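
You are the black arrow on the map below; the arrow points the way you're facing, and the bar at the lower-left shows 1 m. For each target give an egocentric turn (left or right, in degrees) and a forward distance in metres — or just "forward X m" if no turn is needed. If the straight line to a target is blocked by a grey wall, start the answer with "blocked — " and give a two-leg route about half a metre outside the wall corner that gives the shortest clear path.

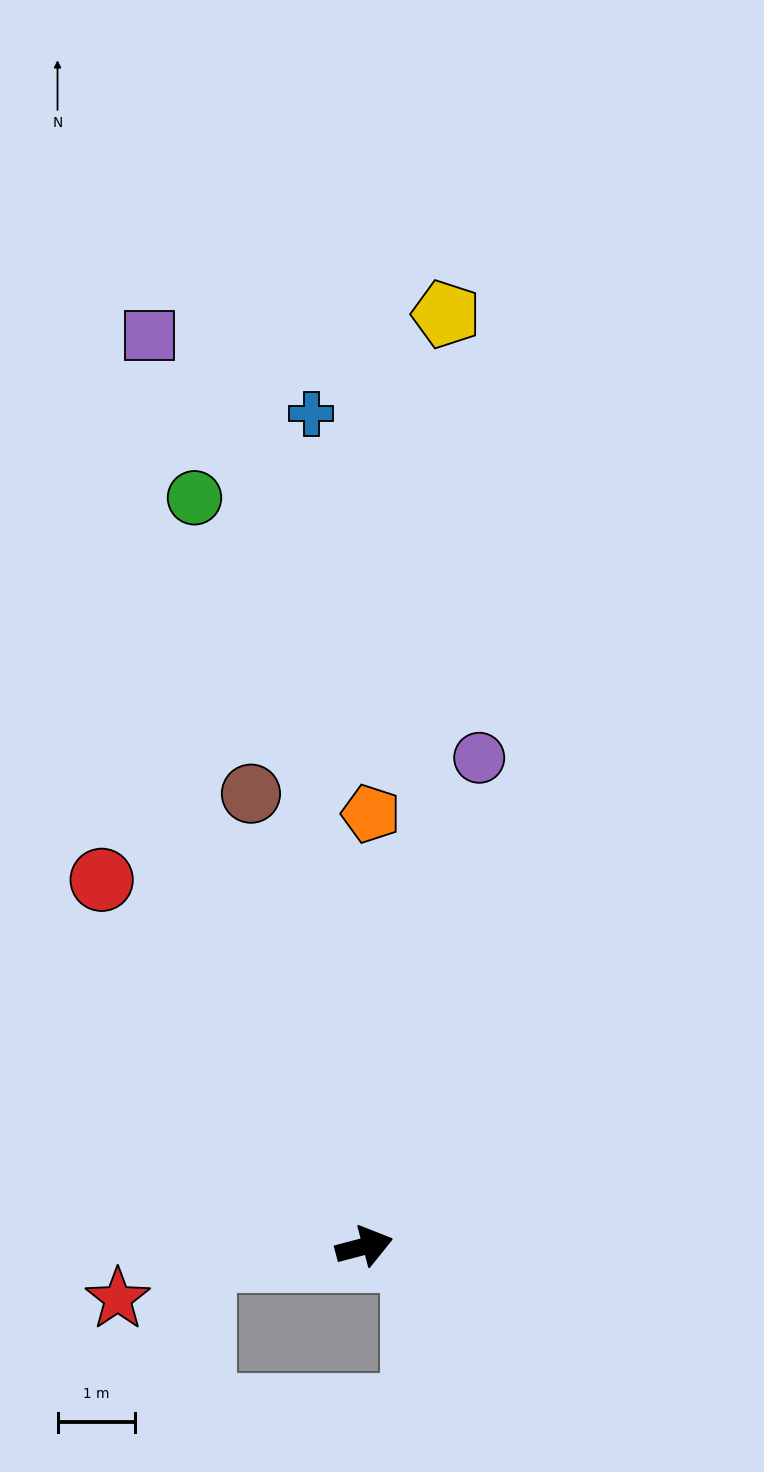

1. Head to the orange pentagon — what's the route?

turn left 74°, forward 5.6 m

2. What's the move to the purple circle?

turn left 62°, forward 6.5 m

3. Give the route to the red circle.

turn left 111°, forward 5.8 m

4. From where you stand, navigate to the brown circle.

turn left 89°, forward 6.0 m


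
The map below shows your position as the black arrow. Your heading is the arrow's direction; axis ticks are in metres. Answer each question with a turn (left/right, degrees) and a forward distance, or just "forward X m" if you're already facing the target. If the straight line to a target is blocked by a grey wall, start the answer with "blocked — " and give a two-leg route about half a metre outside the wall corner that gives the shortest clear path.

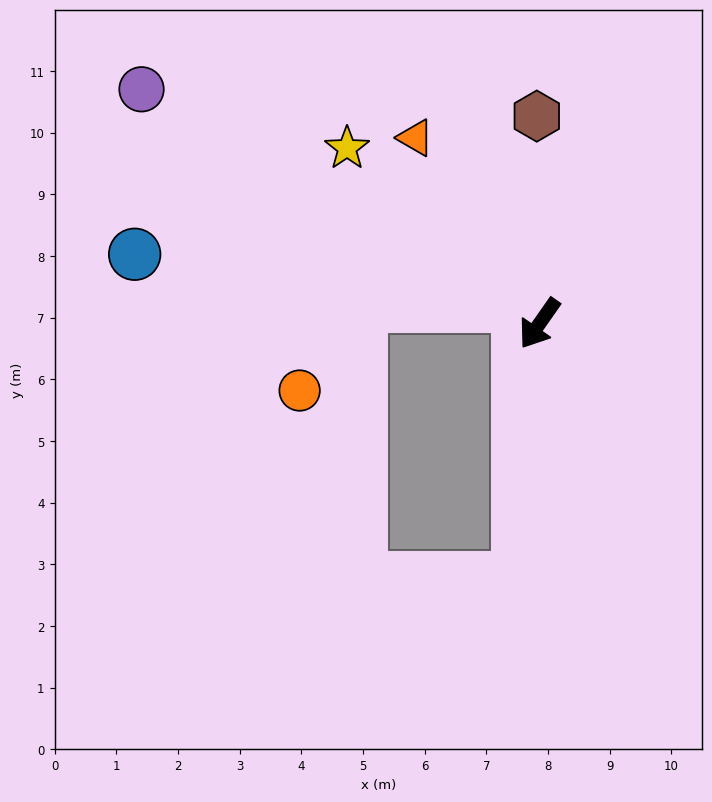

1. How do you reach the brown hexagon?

turn right 144°, forward 3.4 m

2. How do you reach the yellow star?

turn right 97°, forward 4.2 m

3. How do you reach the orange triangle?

turn right 111°, forward 3.6 m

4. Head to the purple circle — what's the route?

turn right 86°, forward 7.5 m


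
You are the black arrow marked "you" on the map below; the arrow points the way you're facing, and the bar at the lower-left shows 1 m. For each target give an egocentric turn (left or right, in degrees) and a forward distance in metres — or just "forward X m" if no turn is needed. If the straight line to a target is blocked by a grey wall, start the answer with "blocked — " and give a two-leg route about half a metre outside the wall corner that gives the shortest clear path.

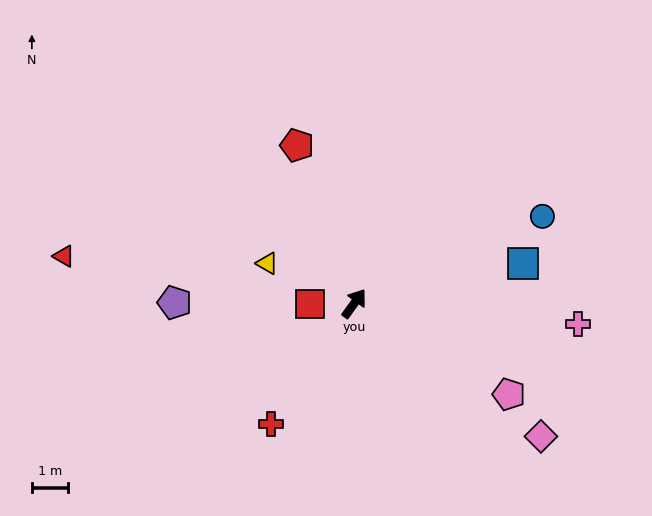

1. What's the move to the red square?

turn left 126°, forward 1.2 m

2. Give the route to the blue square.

turn right 41°, forward 4.8 m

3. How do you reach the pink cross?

turn right 59°, forward 6.2 m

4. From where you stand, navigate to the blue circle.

turn right 29°, forward 5.7 m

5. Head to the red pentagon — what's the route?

turn left 56°, forward 4.6 m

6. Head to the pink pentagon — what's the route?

turn right 85°, forward 5.0 m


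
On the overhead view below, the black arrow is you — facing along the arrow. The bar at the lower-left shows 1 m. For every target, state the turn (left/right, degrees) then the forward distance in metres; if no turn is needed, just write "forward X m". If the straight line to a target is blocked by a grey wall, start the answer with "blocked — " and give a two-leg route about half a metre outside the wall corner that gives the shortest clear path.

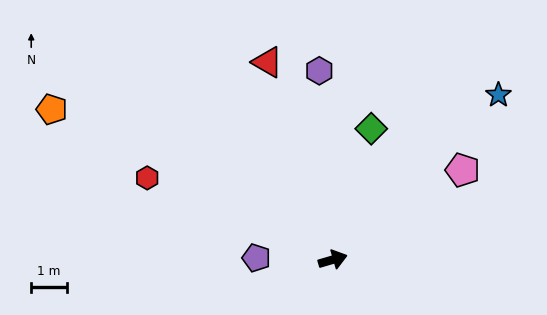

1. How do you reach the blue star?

turn left 28°, forward 6.5 m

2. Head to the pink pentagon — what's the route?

turn left 18°, forward 4.4 m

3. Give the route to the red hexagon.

turn left 140°, forward 5.7 m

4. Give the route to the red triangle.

turn left 92°, forward 5.8 m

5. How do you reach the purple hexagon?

turn left 78°, forward 5.3 m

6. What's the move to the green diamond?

turn left 57°, forward 3.8 m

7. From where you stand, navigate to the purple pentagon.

turn left 162°, forward 2.1 m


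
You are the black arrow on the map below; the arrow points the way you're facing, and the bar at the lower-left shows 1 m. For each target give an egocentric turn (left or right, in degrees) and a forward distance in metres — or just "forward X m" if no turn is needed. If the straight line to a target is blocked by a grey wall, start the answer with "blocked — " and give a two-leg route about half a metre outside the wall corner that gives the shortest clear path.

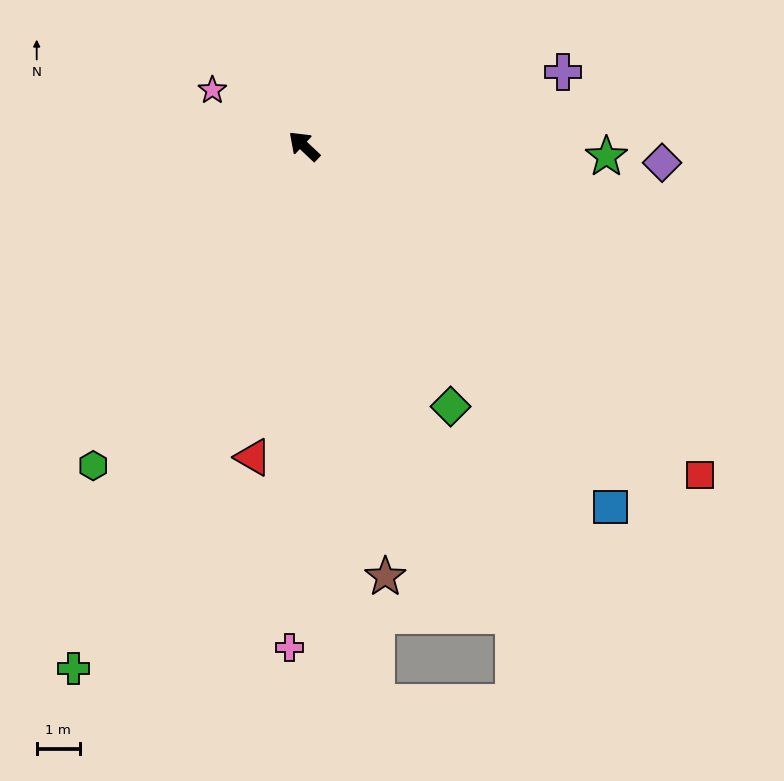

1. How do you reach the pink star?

turn left 12°, forward 2.5 m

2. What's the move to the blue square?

turn left 174°, forward 10.9 m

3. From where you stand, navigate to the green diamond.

turn left 163°, forward 6.9 m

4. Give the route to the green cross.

turn left 109°, forward 13.2 m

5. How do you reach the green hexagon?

turn left 100°, forward 8.8 m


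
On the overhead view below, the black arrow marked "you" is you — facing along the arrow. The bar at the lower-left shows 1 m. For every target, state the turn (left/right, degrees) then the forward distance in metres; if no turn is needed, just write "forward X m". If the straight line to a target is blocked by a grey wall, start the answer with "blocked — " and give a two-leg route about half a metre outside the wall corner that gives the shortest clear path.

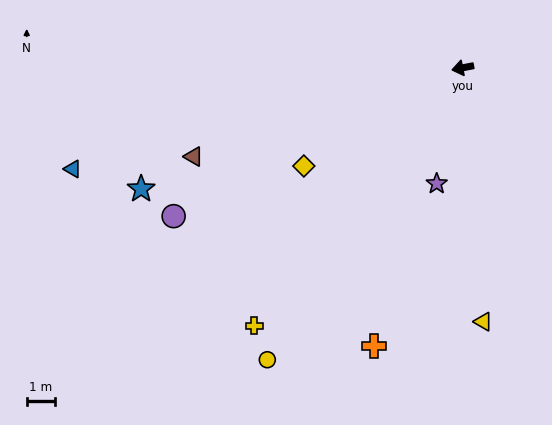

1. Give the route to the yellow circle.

turn left 45°, forward 12.3 m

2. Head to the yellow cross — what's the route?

turn left 40°, forward 11.6 m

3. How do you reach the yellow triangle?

turn left 83°, forward 8.9 m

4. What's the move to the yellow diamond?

turn left 21°, forward 6.6 m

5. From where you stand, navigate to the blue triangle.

turn left 3°, forward 14.1 m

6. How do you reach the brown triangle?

turn left 7°, forward 9.9 m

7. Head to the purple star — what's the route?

turn left 66°, forward 4.2 m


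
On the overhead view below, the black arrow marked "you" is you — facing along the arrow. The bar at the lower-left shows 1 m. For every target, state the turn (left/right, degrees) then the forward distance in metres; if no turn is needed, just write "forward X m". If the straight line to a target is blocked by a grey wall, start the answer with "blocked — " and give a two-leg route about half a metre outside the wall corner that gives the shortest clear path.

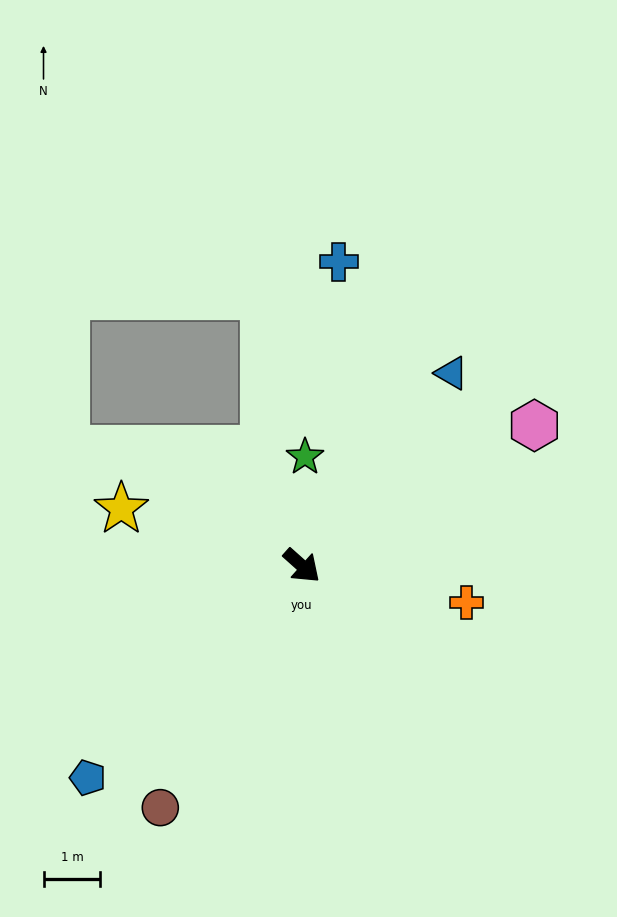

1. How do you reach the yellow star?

turn right 156°, forward 3.3 m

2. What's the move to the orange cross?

turn left 29°, forward 3.0 m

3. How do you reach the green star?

turn left 130°, forward 1.9 m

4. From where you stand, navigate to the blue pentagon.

turn right 94°, forward 5.3 m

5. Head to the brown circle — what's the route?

turn right 79°, forward 4.9 m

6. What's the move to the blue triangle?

turn left 94°, forward 4.3 m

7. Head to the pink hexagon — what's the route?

turn left 73°, forward 4.8 m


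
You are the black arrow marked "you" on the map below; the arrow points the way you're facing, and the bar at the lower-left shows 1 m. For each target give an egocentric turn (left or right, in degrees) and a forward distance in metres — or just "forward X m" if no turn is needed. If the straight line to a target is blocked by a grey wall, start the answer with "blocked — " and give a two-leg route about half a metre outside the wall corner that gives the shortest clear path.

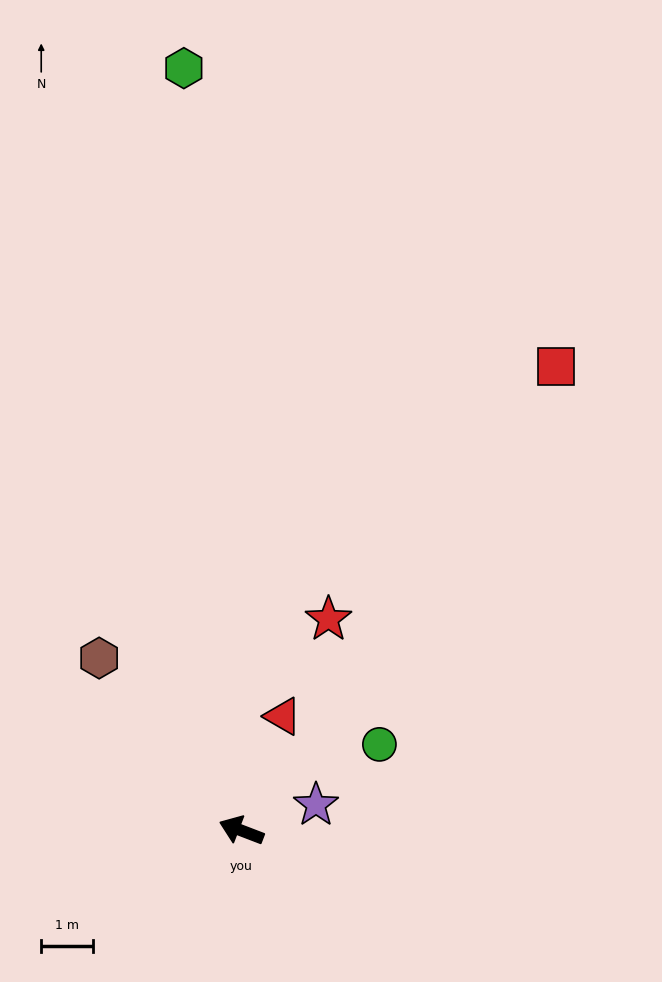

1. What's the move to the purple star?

turn right 140°, forward 1.5 m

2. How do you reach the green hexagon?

turn right 65°, forward 14.7 m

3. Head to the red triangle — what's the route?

turn right 89°, forward 2.3 m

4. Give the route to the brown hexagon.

turn right 30°, forward 4.3 m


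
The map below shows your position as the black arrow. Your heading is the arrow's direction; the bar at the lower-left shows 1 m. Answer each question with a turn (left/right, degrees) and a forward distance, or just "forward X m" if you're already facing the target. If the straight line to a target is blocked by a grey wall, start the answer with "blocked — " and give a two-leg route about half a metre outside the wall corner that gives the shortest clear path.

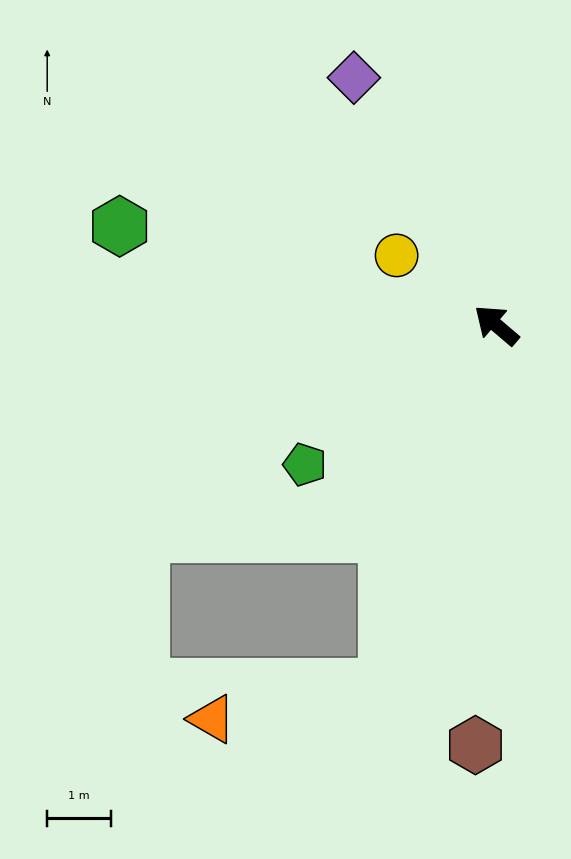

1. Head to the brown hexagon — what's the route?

turn left 128°, forward 6.6 m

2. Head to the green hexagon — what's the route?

turn left 26°, forward 6.1 m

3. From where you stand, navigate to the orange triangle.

blocked — turn left 113°, forward 5.9 m, then turn right 62°, forward 2.8 m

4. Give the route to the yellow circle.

turn left 5°, forward 1.9 m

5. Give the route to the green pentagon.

turn left 77°, forward 3.7 m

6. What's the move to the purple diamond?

turn right 20°, forward 4.5 m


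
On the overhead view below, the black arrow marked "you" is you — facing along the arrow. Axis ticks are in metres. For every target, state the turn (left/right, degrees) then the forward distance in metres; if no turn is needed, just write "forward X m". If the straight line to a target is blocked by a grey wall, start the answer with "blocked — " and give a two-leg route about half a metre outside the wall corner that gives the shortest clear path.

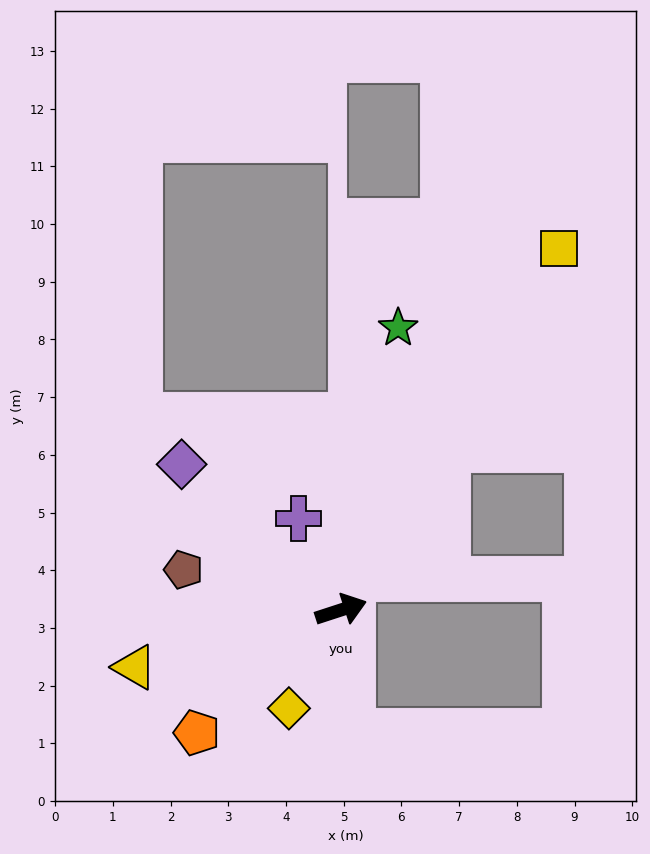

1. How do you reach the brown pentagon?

turn left 148°, forward 2.8 m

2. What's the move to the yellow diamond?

turn right 136°, forward 1.9 m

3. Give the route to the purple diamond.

turn left 120°, forward 3.7 m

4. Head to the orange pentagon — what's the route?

turn right 158°, forward 3.3 m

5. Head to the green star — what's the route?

turn left 60°, forward 5.0 m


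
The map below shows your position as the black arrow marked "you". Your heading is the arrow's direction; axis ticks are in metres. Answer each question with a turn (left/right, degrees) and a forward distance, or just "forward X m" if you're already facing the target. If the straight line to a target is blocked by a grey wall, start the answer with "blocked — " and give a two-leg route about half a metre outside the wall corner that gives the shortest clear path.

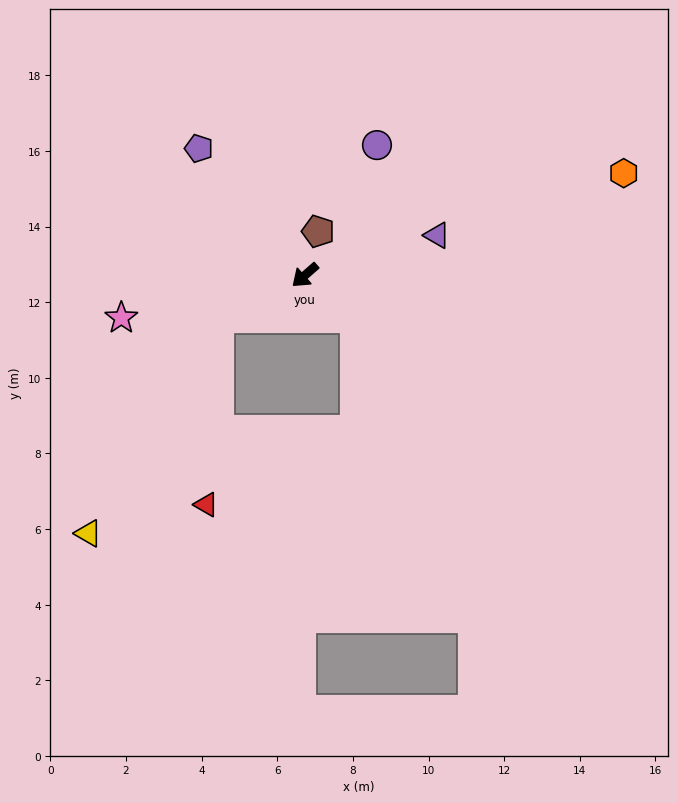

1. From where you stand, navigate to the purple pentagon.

turn right 91°, forward 4.4 m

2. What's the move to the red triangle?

blocked — turn right 15°, forward 2.6 m, then turn left 60°, forward 5.0 m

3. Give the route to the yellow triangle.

blocked — turn right 15°, forward 2.6 m, then turn left 33°, forward 6.7 m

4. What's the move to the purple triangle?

turn left 156°, forward 3.6 m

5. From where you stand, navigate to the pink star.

turn right 28°, forward 5.0 m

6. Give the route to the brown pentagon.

turn right 148°, forward 1.2 m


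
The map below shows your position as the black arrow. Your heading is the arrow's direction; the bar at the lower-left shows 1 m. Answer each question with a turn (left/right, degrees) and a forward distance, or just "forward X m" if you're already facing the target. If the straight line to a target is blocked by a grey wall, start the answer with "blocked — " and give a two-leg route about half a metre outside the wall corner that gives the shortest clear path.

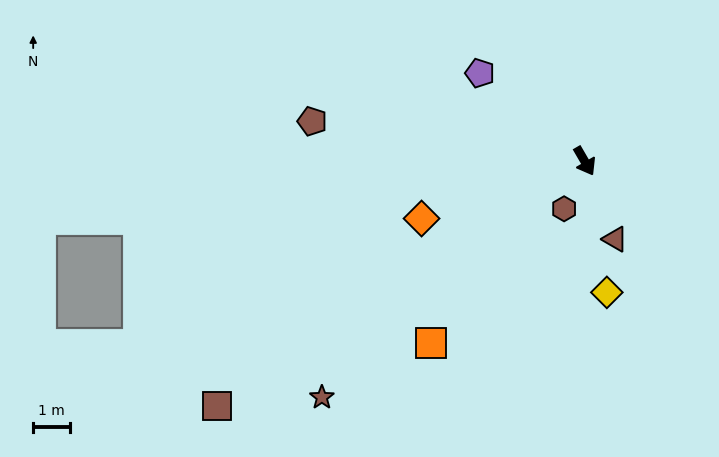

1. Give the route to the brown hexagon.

turn right 53°, forward 1.4 m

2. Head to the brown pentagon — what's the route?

turn right 128°, forward 7.5 m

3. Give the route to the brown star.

turn right 78°, forward 9.6 m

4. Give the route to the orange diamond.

turn right 101°, forward 4.7 m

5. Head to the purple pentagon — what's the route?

turn right 160°, forward 3.7 m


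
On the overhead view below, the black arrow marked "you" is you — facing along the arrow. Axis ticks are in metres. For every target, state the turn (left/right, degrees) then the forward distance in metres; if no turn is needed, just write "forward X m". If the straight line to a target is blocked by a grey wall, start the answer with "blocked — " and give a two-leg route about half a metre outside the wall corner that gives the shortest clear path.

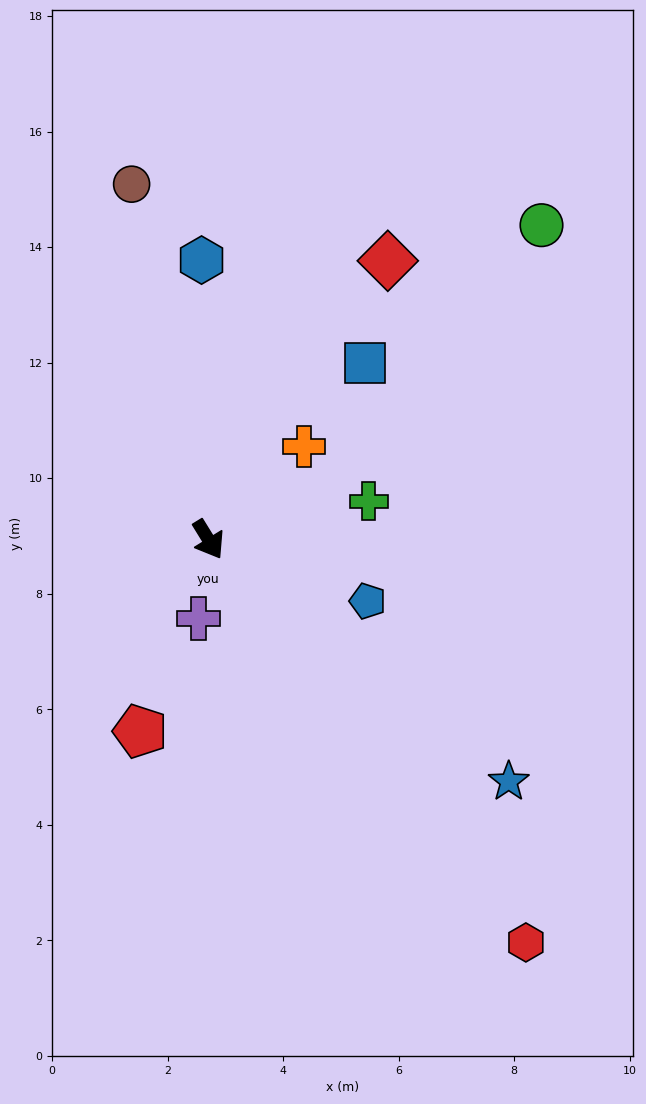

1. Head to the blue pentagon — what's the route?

turn left 37°, forward 3.0 m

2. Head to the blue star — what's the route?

turn left 20°, forward 6.7 m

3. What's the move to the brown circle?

turn left 161°, forward 6.3 m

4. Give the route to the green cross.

turn left 72°, forward 2.9 m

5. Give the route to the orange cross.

turn left 103°, forward 2.3 m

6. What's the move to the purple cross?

turn right 39°, forward 1.4 m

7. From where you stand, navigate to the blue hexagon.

turn left 150°, forward 4.8 m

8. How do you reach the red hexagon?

turn left 7°, forward 8.9 m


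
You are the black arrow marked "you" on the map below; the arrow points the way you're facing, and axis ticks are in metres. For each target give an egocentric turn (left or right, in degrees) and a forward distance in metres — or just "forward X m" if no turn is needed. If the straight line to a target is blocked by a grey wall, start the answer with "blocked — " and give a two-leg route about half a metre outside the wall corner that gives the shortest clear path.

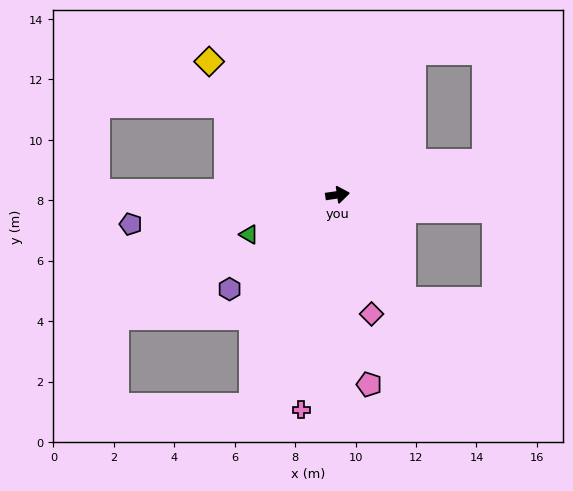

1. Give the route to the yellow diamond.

turn left 126°, forward 6.1 m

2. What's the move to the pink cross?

turn right 108°, forward 7.2 m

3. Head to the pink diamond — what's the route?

turn right 82°, forward 4.1 m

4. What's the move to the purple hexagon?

turn right 147°, forward 4.7 m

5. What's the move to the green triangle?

turn right 164°, forward 3.2 m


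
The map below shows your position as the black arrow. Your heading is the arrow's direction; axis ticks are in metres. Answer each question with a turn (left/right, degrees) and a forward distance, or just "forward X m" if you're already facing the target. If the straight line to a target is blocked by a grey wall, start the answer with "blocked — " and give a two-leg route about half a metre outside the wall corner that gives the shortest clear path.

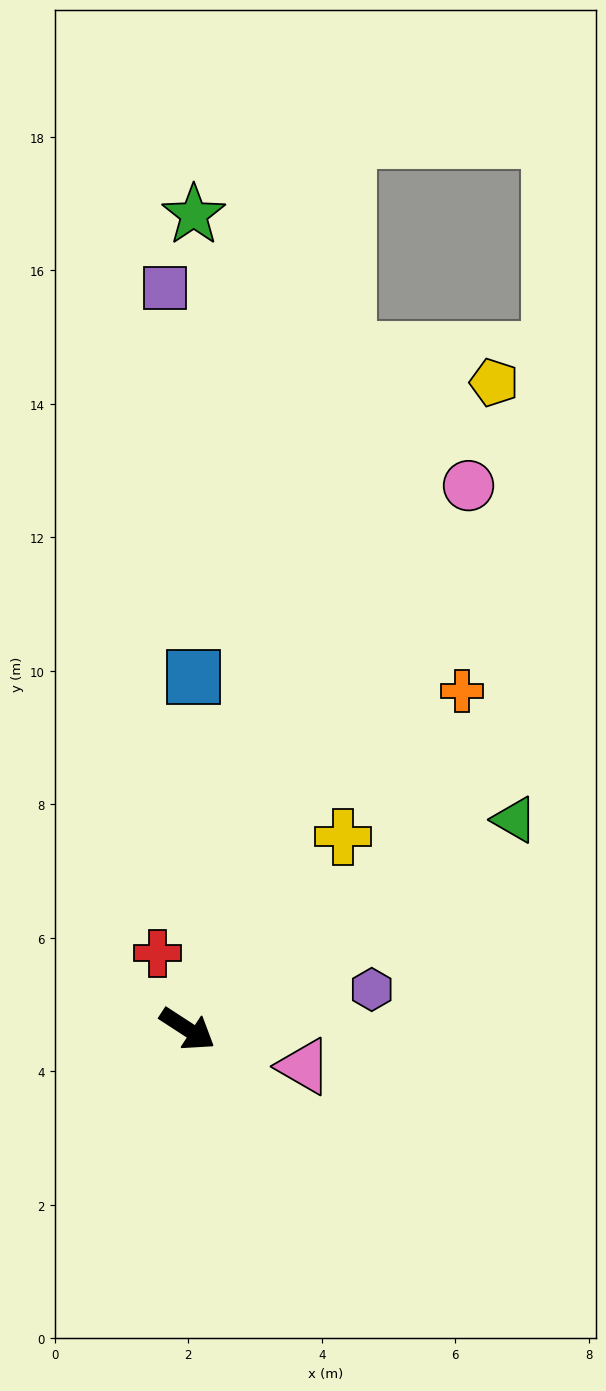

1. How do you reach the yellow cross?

turn left 84°, forward 3.7 m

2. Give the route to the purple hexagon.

turn left 45°, forward 2.8 m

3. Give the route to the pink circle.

turn left 96°, forward 9.2 m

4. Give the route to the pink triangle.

turn left 15°, forward 1.8 m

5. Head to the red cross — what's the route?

turn left 145°, forward 1.2 m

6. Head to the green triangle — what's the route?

turn left 66°, forward 5.8 m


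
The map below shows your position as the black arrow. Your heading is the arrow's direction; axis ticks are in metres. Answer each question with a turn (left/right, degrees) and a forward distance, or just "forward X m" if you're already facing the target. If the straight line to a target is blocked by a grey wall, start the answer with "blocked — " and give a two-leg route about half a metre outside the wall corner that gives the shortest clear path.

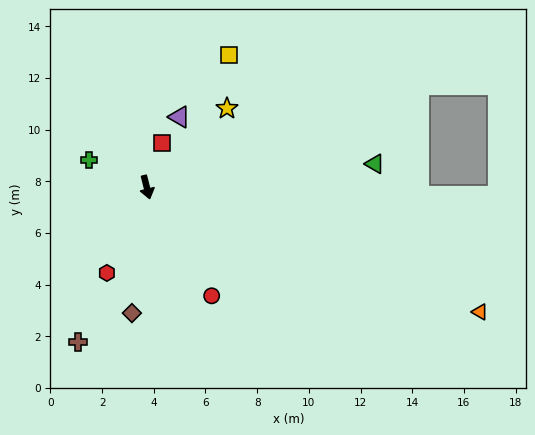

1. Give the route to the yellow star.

turn left 120°, forward 4.3 m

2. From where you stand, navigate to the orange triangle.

turn left 55°, forward 13.8 m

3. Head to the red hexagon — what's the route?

turn right 39°, forward 3.7 m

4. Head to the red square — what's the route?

turn left 147°, forward 1.8 m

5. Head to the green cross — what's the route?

turn right 129°, forward 2.5 m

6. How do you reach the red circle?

turn left 17°, forward 4.9 m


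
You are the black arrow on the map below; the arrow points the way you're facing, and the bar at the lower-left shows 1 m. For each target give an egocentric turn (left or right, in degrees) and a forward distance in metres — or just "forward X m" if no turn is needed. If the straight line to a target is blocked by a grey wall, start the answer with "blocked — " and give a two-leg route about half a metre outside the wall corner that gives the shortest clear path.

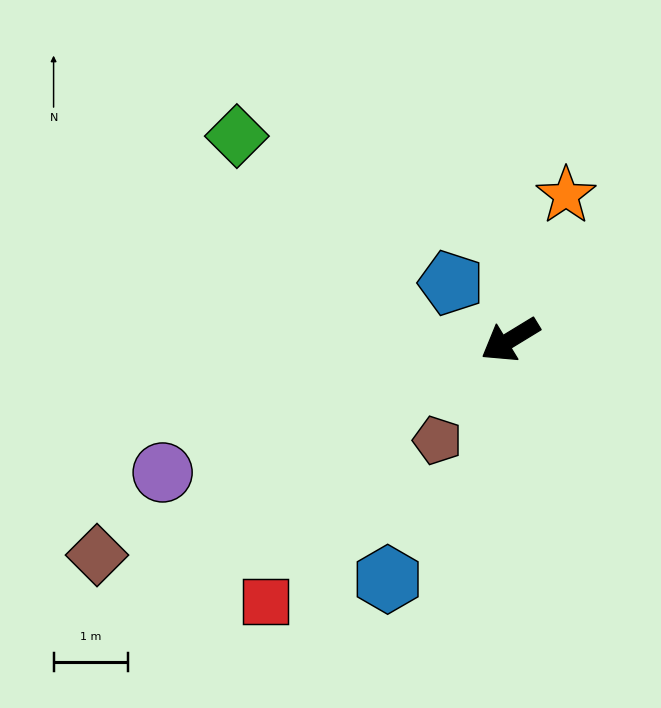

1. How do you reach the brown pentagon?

turn left 23°, forward 1.7 m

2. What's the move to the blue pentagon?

turn right 75°, forward 1.1 m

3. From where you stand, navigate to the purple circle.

turn right 11°, forward 5.0 m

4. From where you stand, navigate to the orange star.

turn right 143°, forward 2.1 m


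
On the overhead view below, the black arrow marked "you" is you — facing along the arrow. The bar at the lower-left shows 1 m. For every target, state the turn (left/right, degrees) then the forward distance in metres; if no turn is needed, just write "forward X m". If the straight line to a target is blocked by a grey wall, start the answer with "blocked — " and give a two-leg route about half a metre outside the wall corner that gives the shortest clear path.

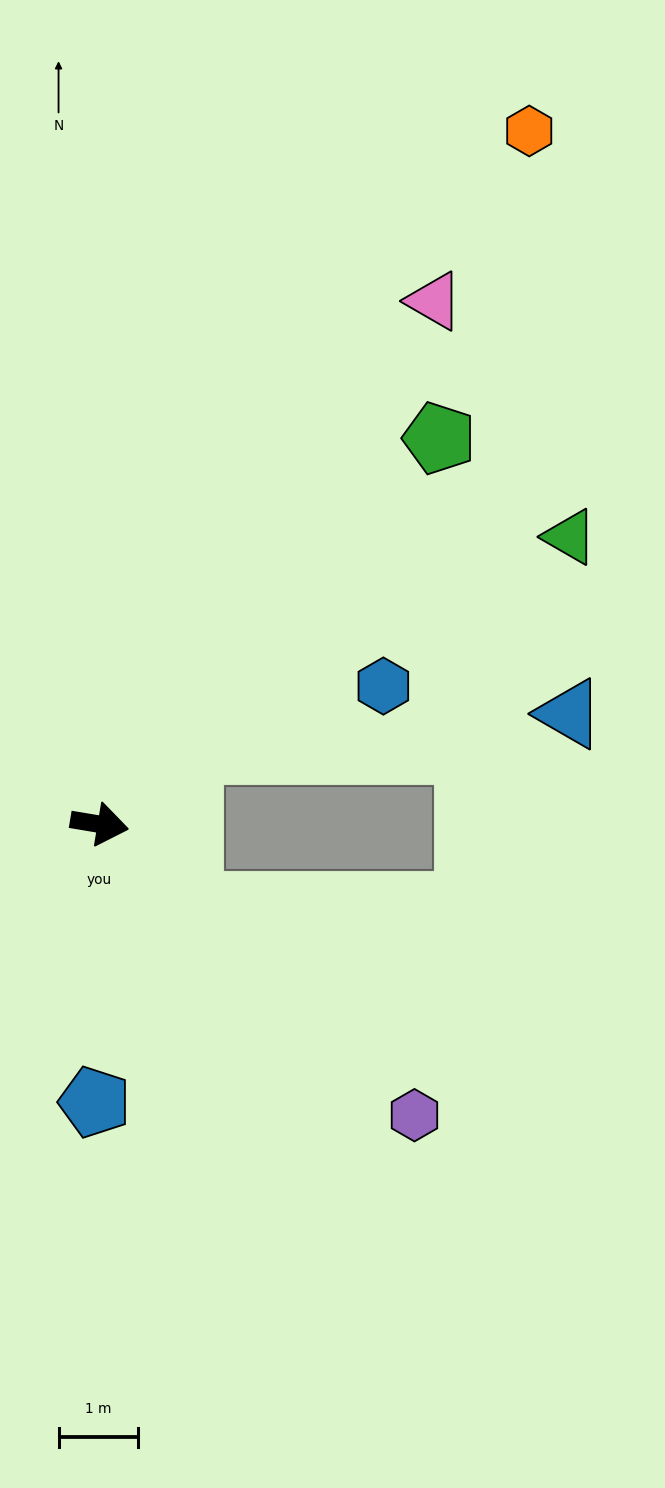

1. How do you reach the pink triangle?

turn left 67°, forward 7.8 m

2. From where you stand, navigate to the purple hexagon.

turn right 33°, forward 5.4 m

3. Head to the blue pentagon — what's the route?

turn right 82°, forward 3.5 m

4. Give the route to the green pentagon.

turn left 58°, forward 6.5 m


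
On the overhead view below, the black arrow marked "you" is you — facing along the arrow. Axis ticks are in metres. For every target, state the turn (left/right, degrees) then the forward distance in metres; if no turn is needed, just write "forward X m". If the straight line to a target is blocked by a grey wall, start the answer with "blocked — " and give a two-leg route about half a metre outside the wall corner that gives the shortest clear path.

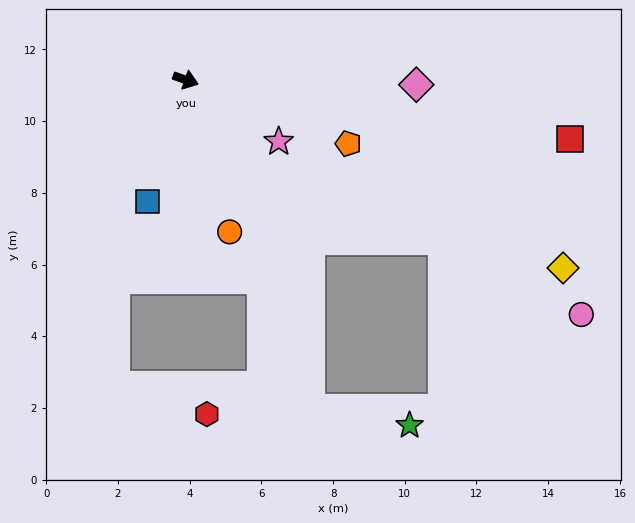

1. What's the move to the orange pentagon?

turn right 2°, forward 4.9 m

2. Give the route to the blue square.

turn right 88°, forward 3.6 m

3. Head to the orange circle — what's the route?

turn right 55°, forward 4.4 m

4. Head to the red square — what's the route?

turn left 11°, forward 10.8 m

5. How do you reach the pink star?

turn right 14°, forward 3.1 m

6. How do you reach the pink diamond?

turn left 18°, forward 6.4 m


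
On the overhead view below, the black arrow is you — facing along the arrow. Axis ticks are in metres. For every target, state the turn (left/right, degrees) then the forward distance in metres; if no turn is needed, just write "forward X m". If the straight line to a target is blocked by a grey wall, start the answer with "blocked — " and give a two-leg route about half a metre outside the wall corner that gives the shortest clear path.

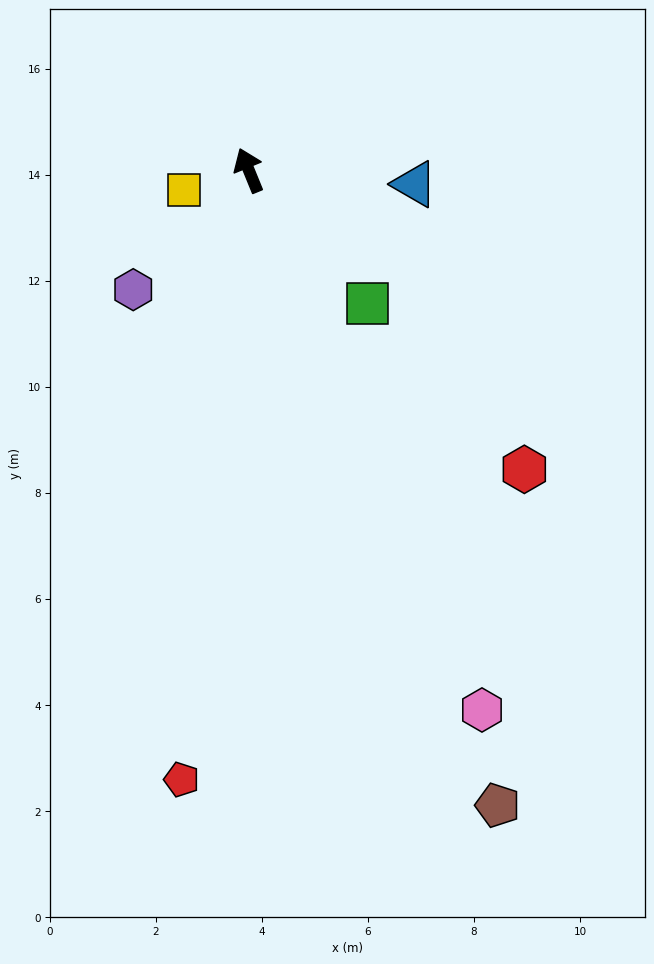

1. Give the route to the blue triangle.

turn right 117°, forward 3.1 m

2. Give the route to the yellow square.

turn left 85°, forward 1.3 m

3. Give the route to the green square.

turn right 161°, forward 3.4 m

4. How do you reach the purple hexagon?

turn left 114°, forward 3.1 m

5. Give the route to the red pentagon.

turn left 151°, forward 11.6 m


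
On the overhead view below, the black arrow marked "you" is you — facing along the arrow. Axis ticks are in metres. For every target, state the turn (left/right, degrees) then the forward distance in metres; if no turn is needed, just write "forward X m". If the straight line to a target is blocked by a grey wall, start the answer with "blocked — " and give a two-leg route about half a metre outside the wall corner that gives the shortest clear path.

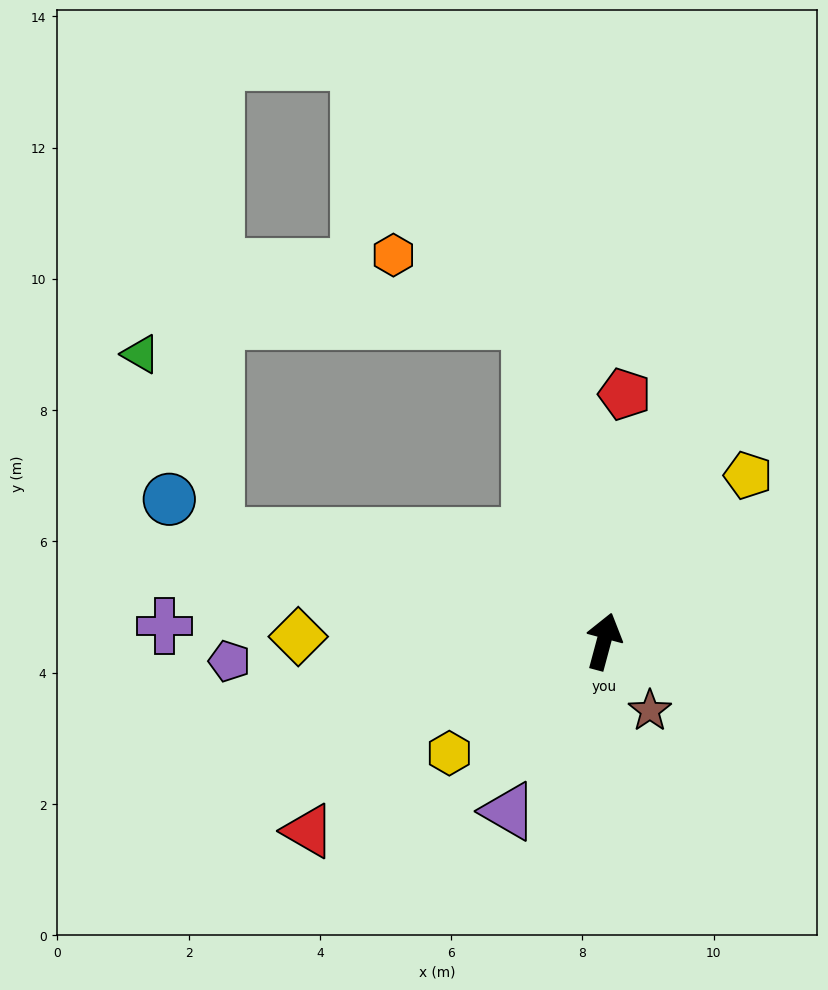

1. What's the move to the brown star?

turn right 131°, forward 1.3 m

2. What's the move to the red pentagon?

turn left 10°, forward 3.8 m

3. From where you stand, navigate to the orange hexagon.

blocked — turn left 28°, forward 5.0 m, then turn left 51°, forward 2.3 m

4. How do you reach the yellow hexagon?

turn left 141°, forward 2.9 m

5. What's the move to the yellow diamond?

turn left 104°, forward 4.7 m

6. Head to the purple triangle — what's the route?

turn left 166°, forward 3.0 m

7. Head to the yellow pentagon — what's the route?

turn right 26°, forward 3.4 m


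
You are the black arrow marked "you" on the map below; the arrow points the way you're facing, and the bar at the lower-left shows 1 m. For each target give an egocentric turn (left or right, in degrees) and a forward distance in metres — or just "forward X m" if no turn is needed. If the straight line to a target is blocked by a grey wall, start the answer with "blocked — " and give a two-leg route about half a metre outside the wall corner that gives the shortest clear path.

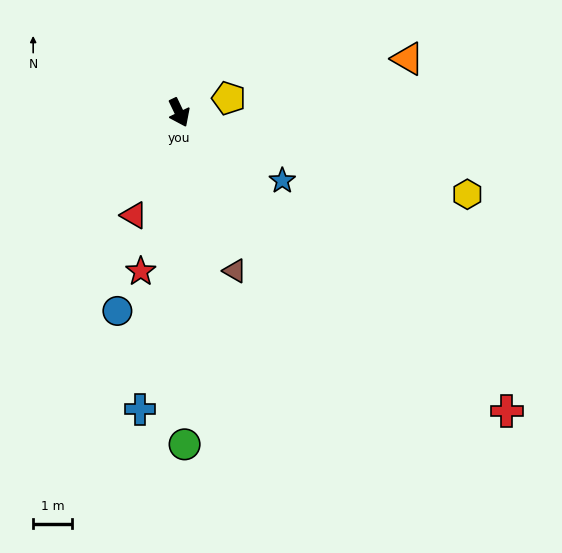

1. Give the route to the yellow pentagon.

turn left 81°, forward 1.3 m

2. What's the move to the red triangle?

turn right 49°, forward 2.9 m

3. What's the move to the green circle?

turn right 25°, forward 8.5 m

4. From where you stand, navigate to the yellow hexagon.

turn left 49°, forward 7.7 m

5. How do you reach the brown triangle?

turn right 6°, forward 4.3 m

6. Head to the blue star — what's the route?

turn left 31°, forward 3.2 m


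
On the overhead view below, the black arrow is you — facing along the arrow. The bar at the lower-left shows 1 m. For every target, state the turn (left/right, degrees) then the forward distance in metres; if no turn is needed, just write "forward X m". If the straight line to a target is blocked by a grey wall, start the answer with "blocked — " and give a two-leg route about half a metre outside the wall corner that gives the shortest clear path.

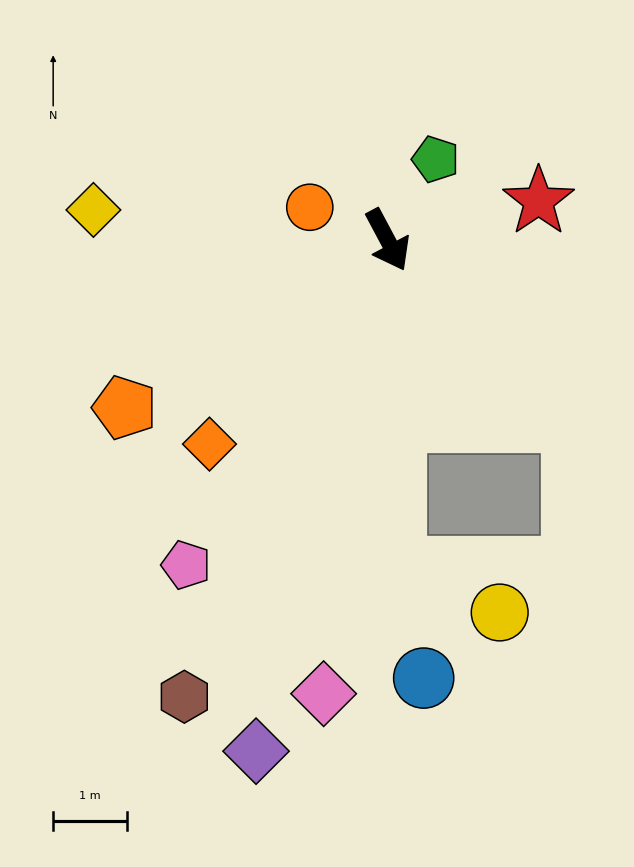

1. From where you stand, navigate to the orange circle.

turn right 141°, forward 1.1 m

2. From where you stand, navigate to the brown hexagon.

turn right 52°, forward 6.8 m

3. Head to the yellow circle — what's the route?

blocked — turn right 27°, forward 4.5 m, then turn left 66°, forward 1.5 m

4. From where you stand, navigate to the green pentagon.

turn left 121°, forward 1.3 m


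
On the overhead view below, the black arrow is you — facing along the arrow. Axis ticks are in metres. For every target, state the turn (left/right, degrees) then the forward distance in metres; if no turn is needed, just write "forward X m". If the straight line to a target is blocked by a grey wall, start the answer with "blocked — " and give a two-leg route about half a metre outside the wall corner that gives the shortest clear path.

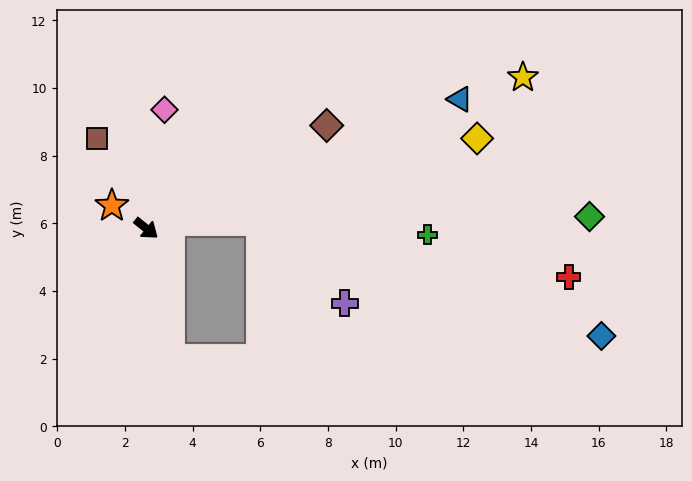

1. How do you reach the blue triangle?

turn left 61°, forward 10.0 m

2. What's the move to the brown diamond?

turn left 69°, forward 6.1 m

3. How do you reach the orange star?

turn right 175°, forward 1.2 m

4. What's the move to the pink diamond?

turn left 120°, forward 3.5 m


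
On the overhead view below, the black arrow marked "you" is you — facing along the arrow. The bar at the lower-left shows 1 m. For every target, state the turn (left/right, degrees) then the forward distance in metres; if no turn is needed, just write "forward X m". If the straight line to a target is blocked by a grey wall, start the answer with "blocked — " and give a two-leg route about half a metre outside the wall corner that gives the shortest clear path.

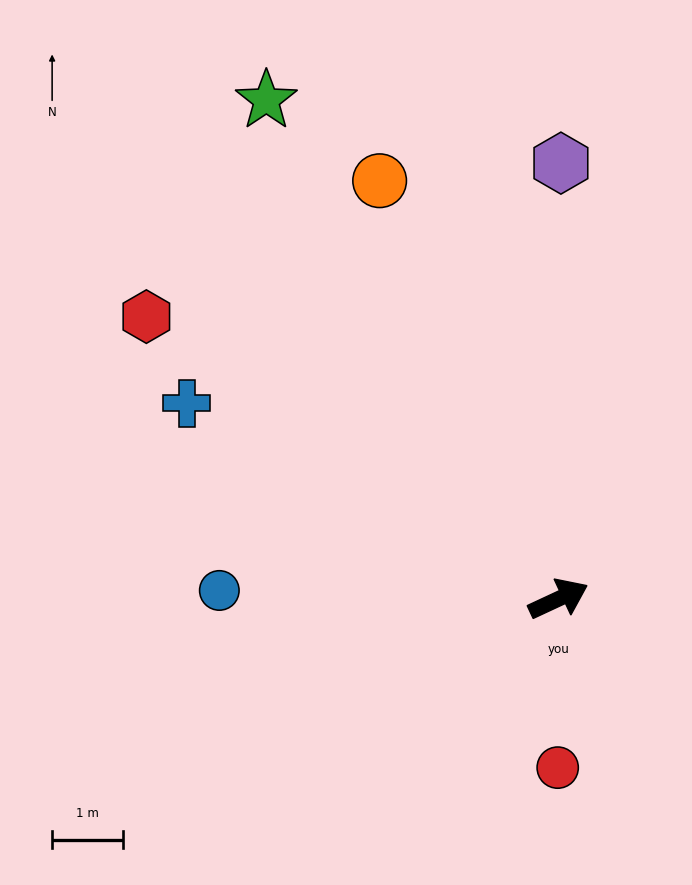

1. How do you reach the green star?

turn left 95°, forward 8.1 m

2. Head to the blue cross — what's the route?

turn left 127°, forward 5.9 m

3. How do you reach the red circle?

turn right 115°, forward 2.4 m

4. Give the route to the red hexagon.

turn left 121°, forward 7.0 m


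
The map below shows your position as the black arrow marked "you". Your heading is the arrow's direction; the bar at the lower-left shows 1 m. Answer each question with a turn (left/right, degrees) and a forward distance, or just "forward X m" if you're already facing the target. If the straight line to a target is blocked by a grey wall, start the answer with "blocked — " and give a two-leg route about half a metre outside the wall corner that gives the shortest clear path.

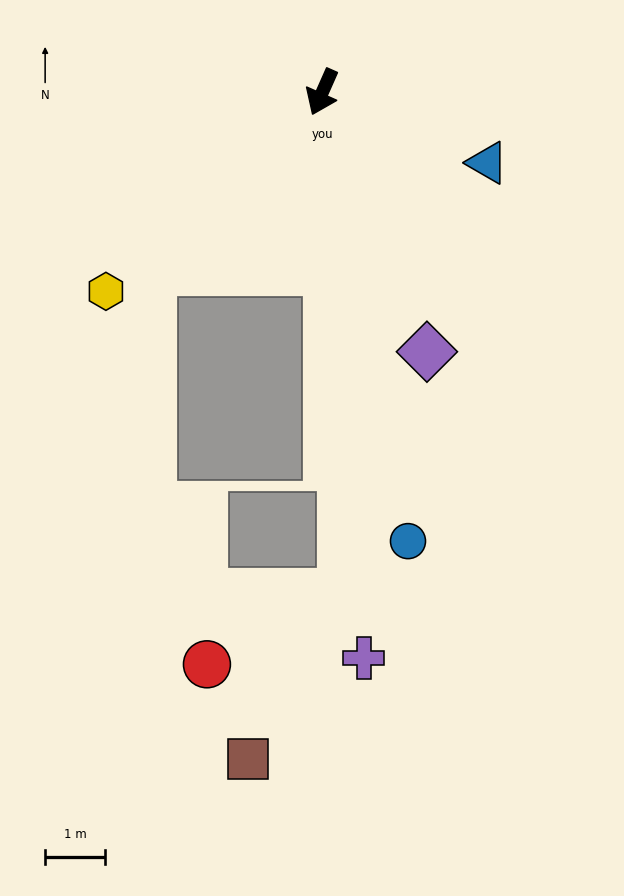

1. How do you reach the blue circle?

turn left 35°, forward 7.7 m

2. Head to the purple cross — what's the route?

turn left 28°, forward 9.5 m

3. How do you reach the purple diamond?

turn left 46°, forward 4.7 m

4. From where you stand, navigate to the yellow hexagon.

turn right 24°, forward 4.9 m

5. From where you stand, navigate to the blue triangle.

turn left 91°, forward 3.0 m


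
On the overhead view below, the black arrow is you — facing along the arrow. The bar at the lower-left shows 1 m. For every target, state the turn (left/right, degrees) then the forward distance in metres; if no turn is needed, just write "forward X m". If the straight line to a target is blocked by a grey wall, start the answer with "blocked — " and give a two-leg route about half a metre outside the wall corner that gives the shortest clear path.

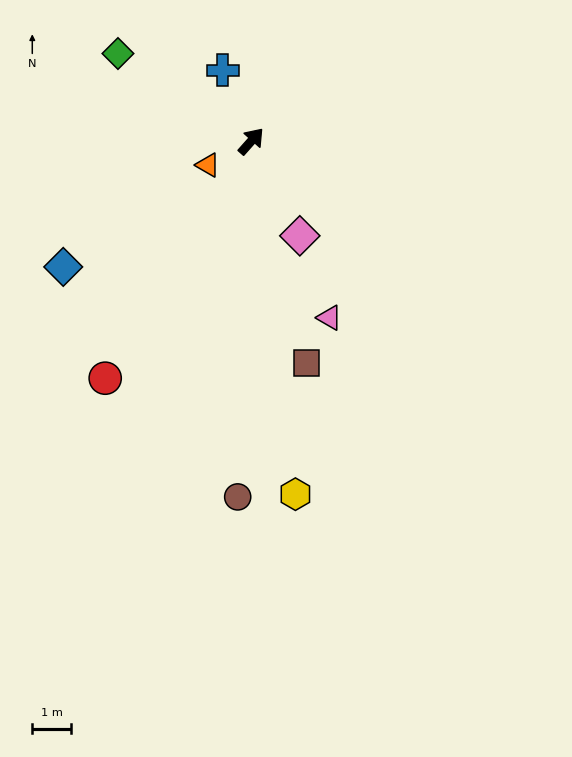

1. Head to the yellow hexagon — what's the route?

turn right 131°, forward 9.2 m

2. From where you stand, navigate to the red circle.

turn right 170°, forward 7.2 m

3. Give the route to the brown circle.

turn right 141°, forward 9.2 m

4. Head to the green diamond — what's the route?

turn left 98°, forward 4.1 m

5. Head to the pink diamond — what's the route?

turn right 111°, forward 2.8 m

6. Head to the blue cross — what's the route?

turn left 64°, forward 2.0 m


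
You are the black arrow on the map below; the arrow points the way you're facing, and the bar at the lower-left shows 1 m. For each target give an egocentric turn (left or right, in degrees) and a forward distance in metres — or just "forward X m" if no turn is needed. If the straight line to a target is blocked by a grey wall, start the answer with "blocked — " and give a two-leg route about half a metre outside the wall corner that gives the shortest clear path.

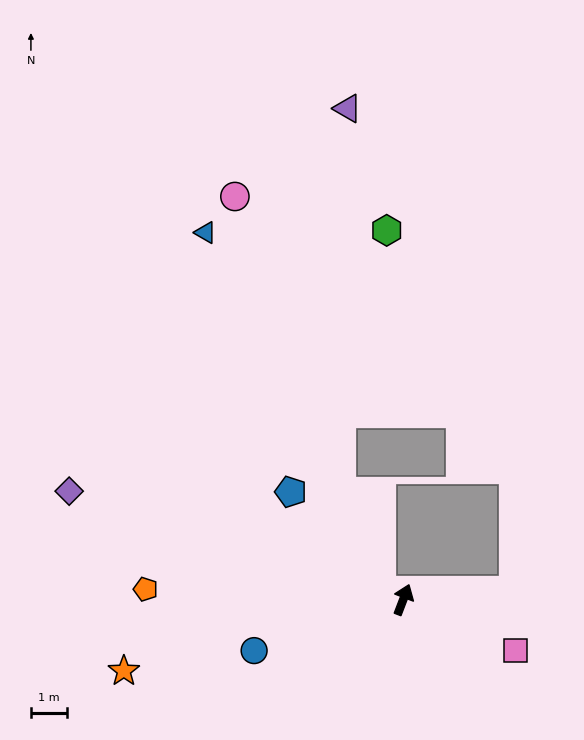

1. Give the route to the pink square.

turn right 94°, forward 3.4 m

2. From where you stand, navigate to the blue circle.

turn left 130°, forward 4.3 m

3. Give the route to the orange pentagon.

turn left 109°, forward 7.1 m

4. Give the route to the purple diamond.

turn left 93°, forward 9.6 m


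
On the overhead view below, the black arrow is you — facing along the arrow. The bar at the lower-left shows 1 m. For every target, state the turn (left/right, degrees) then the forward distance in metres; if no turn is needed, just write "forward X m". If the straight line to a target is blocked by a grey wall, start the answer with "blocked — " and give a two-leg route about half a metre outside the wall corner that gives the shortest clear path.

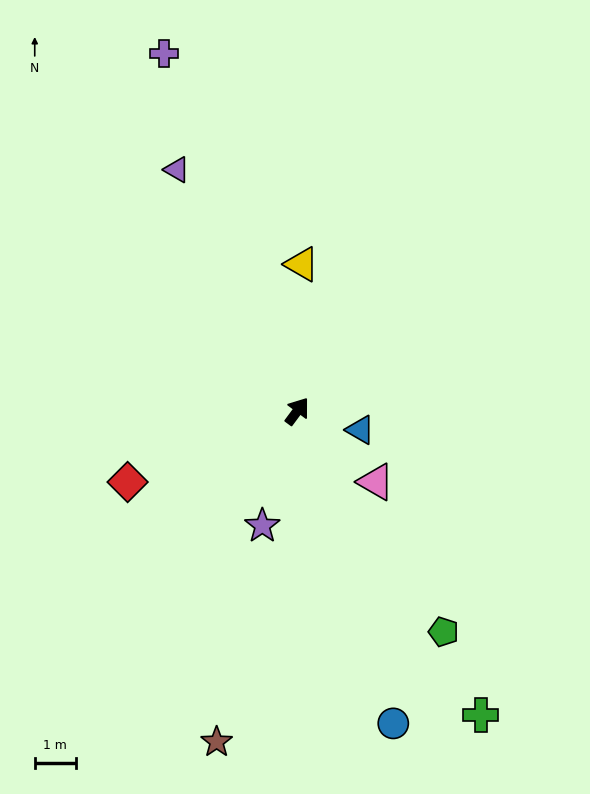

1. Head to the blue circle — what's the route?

turn right 126°, forward 7.9 m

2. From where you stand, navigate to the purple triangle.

turn left 63°, forward 6.5 m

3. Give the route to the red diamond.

turn left 149°, forward 4.4 m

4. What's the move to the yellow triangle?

turn left 35°, forward 3.5 m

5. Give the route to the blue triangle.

turn right 70°, forward 1.6 m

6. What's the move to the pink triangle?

turn right 96°, forward 2.6 m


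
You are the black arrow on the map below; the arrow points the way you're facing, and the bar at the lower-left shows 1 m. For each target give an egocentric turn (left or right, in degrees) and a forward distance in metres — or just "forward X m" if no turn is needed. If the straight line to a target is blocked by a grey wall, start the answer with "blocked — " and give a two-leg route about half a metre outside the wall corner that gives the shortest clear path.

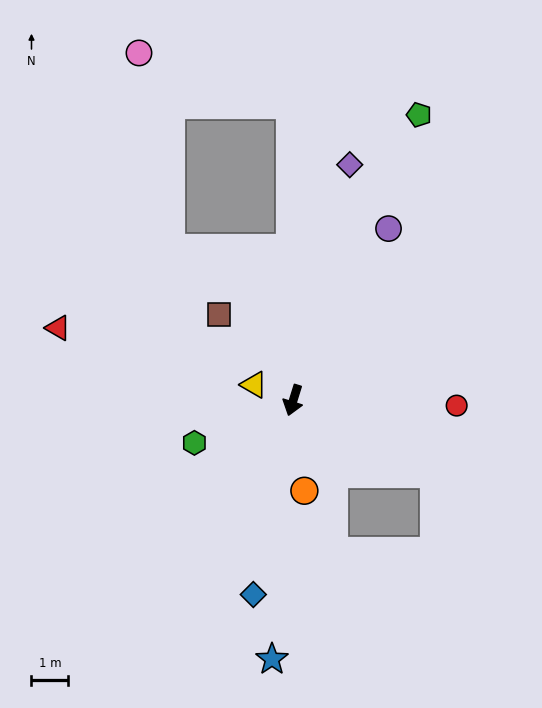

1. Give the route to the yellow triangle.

turn right 94°, forward 1.1 m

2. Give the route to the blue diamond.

turn left 6°, forward 5.4 m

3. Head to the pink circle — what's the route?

blocked — turn right 162°, forward 8.0 m, then turn left 71°, forward 4.4 m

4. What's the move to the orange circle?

turn left 24°, forward 2.5 m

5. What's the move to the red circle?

turn left 105°, forward 4.4 m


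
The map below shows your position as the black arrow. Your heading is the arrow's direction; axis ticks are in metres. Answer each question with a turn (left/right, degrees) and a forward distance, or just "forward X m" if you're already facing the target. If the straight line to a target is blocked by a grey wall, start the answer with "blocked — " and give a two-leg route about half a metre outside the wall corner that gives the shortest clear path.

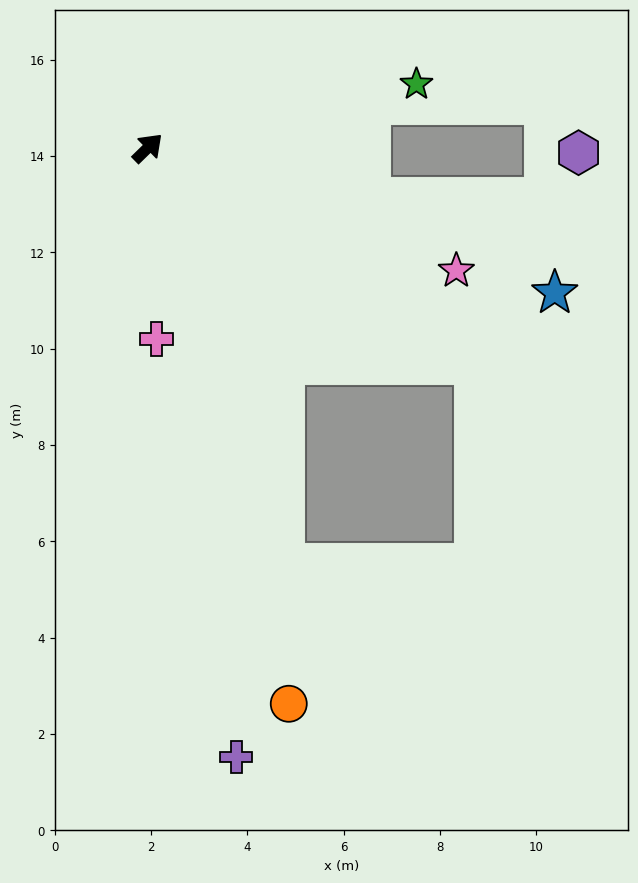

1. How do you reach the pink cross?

turn right 132°, forward 4.0 m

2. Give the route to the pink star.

turn right 66°, forward 6.9 m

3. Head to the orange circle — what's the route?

turn right 120°, forward 11.9 m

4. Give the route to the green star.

turn right 31°, forward 5.7 m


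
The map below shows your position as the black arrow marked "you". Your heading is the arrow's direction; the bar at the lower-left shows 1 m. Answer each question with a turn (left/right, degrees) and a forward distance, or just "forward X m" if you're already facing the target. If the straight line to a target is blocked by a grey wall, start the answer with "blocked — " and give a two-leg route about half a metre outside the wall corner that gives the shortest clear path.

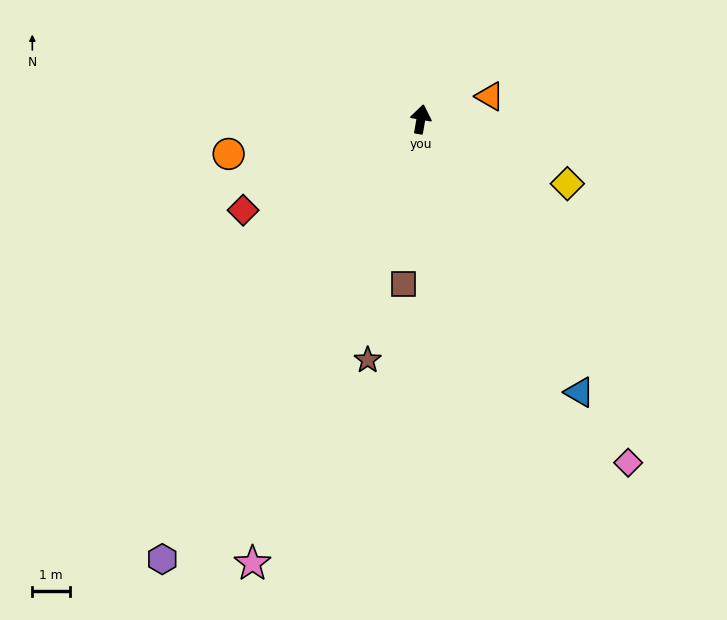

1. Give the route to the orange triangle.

turn right 62°, forward 1.9 m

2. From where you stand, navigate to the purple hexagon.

turn left 159°, forward 13.6 m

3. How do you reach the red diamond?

turn left 127°, forward 5.3 m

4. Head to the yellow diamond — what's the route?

turn right 104°, forward 4.3 m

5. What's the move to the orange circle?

turn left 110°, forward 5.2 m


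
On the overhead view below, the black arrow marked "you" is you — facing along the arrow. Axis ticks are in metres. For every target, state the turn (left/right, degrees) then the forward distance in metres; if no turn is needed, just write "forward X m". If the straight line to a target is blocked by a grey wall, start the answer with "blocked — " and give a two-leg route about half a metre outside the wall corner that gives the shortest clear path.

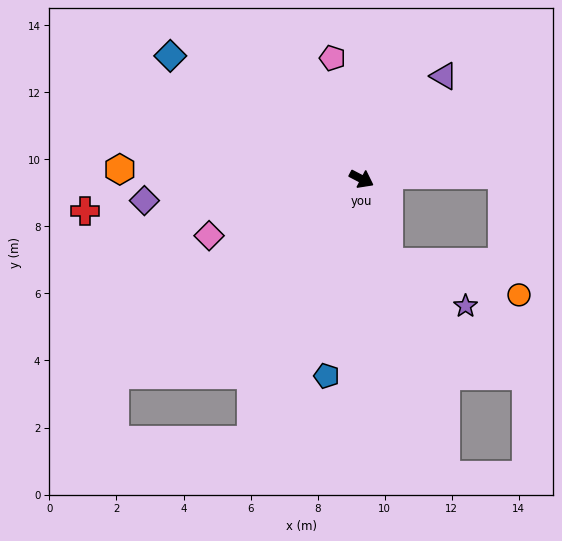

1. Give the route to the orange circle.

blocked — turn right 44°, forward 2.6 m, then turn left 57°, forward 4.0 m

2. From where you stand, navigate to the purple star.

blocked — turn right 44°, forward 2.6 m, then turn left 42°, forward 2.6 m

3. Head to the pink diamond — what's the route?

turn right 132°, forward 4.9 m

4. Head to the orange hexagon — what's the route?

turn right 155°, forward 7.2 m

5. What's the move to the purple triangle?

turn left 79°, forward 3.9 m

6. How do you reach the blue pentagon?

turn right 73°, forward 6.0 m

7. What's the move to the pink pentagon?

turn left 131°, forward 3.7 m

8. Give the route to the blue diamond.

turn left 175°, forward 6.8 m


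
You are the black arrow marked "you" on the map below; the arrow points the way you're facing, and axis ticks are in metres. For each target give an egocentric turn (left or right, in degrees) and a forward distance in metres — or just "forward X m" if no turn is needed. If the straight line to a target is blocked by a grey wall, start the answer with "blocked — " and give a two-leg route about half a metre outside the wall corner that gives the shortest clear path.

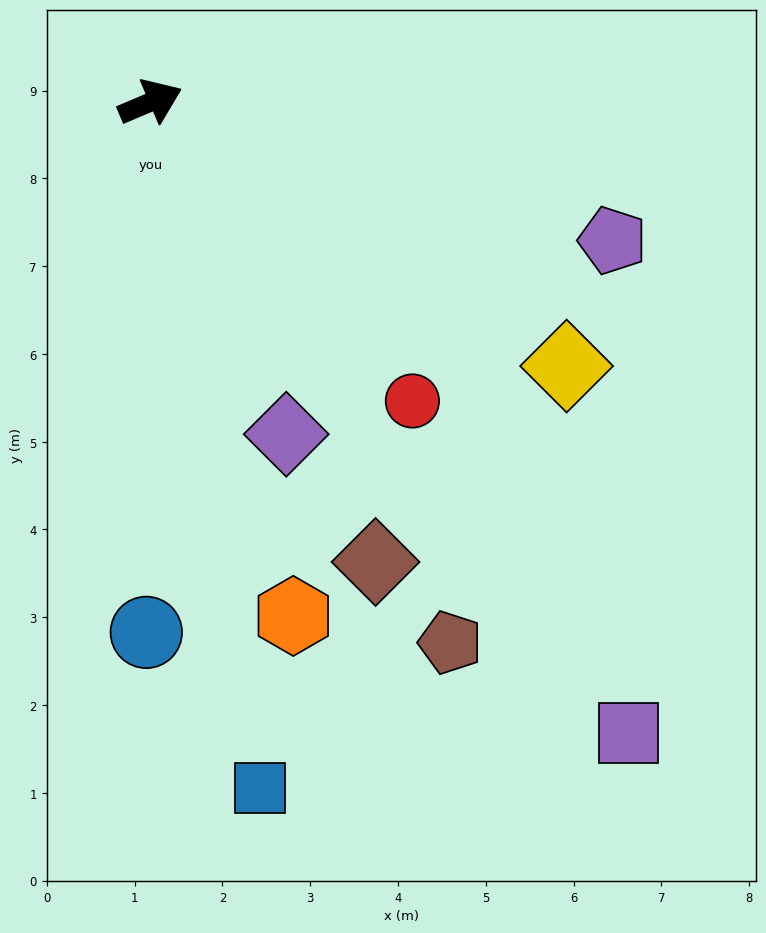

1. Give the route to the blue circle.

turn right 113°, forward 6.0 m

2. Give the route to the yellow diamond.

turn right 55°, forward 5.6 m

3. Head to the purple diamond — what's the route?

turn right 91°, forward 4.1 m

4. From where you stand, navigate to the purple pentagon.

turn right 40°, forward 5.5 m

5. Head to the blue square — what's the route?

turn right 104°, forward 7.9 m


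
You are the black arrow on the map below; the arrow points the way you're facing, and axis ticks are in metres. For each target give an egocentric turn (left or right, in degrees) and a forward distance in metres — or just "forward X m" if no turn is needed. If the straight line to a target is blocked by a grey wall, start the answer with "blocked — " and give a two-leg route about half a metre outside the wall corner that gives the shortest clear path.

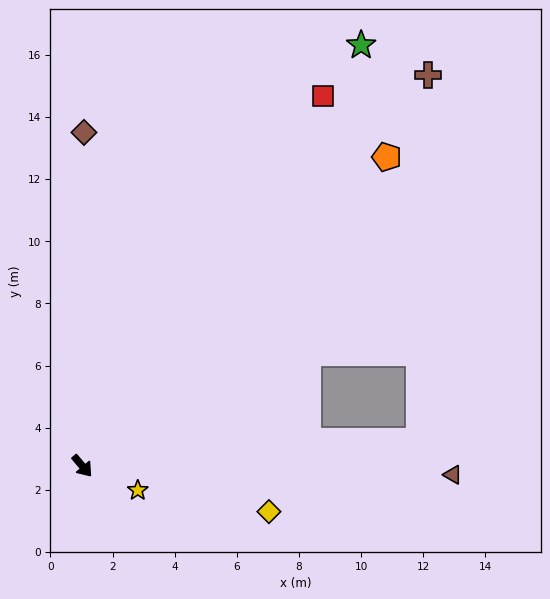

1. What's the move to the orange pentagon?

turn left 95°, forward 14.0 m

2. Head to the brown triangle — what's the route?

turn left 48°, forward 11.9 m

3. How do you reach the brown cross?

turn left 98°, forward 16.8 m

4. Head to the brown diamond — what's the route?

turn left 140°, forward 10.7 m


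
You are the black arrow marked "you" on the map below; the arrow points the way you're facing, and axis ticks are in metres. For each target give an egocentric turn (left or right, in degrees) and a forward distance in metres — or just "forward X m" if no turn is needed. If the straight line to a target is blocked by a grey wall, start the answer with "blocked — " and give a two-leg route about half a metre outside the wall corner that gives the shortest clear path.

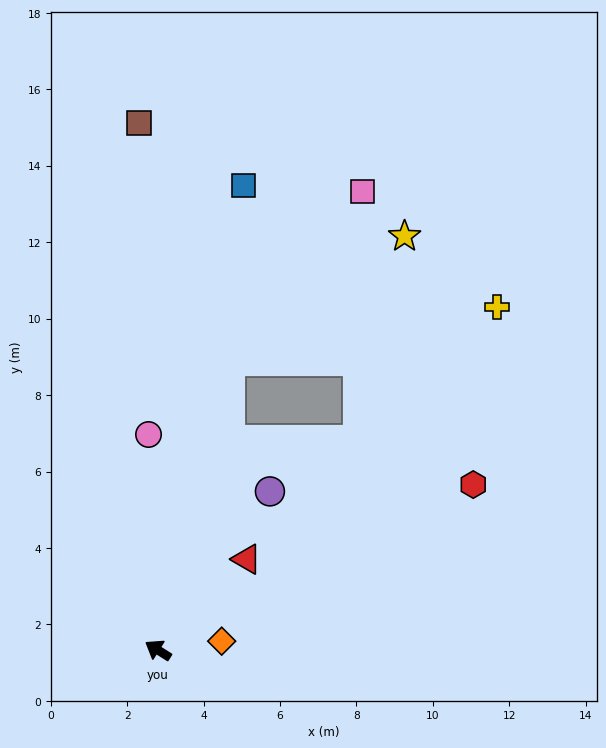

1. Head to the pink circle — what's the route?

turn right 55°, forward 5.6 m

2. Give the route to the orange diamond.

turn right 140°, forward 1.7 m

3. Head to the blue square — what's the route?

turn right 68°, forward 12.4 m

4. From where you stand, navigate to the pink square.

blocked — turn right 71°, forward 7.8 m, then turn right 25°, forward 5.6 m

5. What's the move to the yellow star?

blocked — turn right 71°, forward 7.8 m, then turn right 42°, forward 5.6 m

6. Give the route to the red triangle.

turn right 102°, forward 3.3 m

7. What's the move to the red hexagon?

turn right 120°, forward 9.3 m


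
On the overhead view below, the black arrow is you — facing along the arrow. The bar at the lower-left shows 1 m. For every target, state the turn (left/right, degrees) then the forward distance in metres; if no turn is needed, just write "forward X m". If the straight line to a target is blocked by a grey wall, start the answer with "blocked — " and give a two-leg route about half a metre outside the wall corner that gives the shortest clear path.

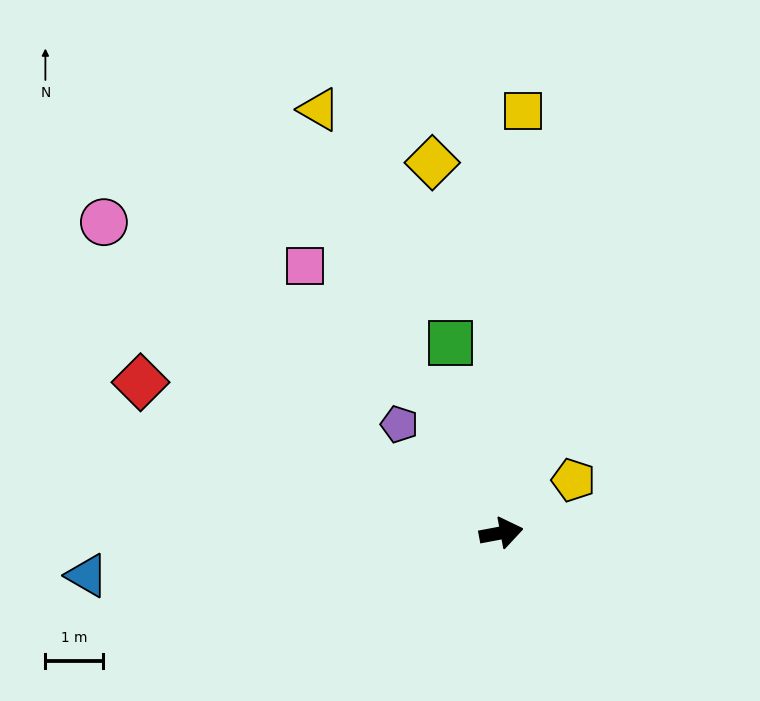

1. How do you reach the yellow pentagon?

turn left 26°, forward 1.6 m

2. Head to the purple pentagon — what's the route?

turn left 122°, forward 2.6 m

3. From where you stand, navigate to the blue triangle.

turn left 175°, forward 7.3 m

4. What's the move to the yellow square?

turn left 76°, forward 7.4 m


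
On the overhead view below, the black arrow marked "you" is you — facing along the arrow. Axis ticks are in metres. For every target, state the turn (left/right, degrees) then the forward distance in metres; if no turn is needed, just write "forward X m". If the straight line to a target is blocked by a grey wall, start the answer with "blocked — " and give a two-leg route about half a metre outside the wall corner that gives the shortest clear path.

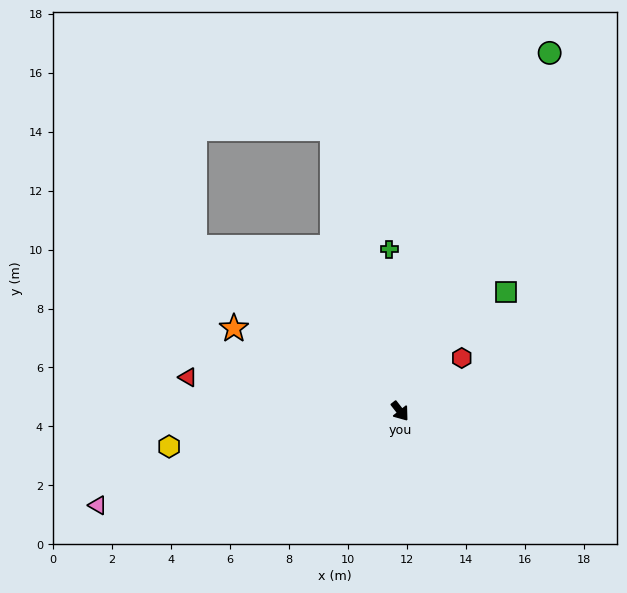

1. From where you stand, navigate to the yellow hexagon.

turn right 119°, forward 7.9 m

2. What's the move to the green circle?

turn left 119°, forward 13.2 m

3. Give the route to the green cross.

turn left 146°, forward 5.5 m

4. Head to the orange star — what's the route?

turn right 154°, forward 6.3 m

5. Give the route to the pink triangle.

turn right 111°, forward 10.7 m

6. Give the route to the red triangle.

turn right 137°, forward 7.3 m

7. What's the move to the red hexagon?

turn left 93°, forward 2.8 m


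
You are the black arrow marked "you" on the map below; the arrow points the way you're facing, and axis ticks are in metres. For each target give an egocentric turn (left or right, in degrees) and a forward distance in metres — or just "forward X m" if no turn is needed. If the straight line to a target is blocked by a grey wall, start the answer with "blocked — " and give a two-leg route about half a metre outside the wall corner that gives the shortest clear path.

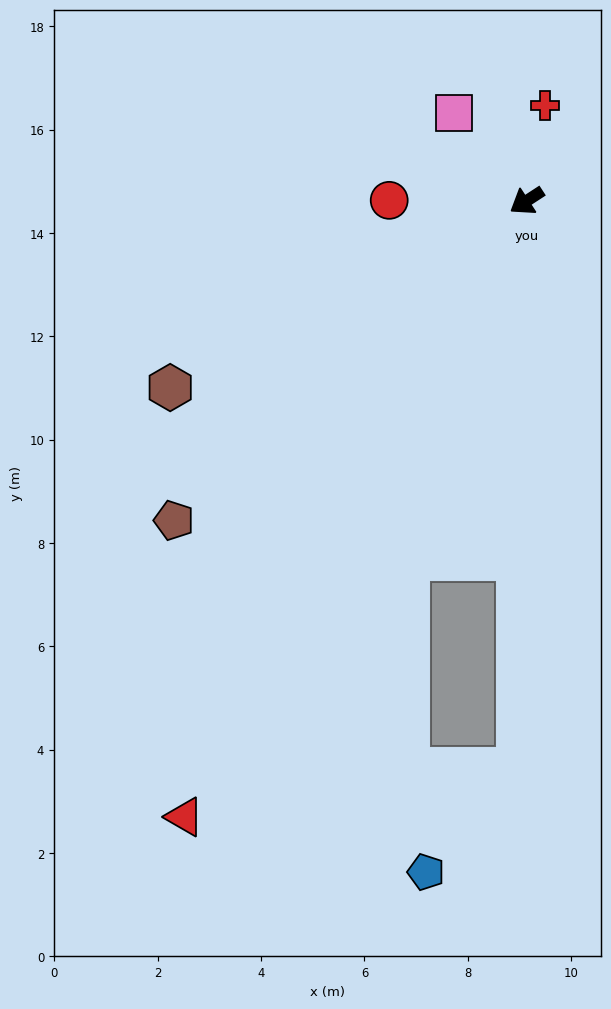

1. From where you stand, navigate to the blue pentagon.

blocked — turn left 56°, forward 11.0 m, then turn right 41°, forward 2.7 m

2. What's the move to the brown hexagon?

turn right 5°, forward 7.8 m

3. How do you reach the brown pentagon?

turn left 9°, forward 9.2 m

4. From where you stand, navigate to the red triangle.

turn left 28°, forward 13.6 m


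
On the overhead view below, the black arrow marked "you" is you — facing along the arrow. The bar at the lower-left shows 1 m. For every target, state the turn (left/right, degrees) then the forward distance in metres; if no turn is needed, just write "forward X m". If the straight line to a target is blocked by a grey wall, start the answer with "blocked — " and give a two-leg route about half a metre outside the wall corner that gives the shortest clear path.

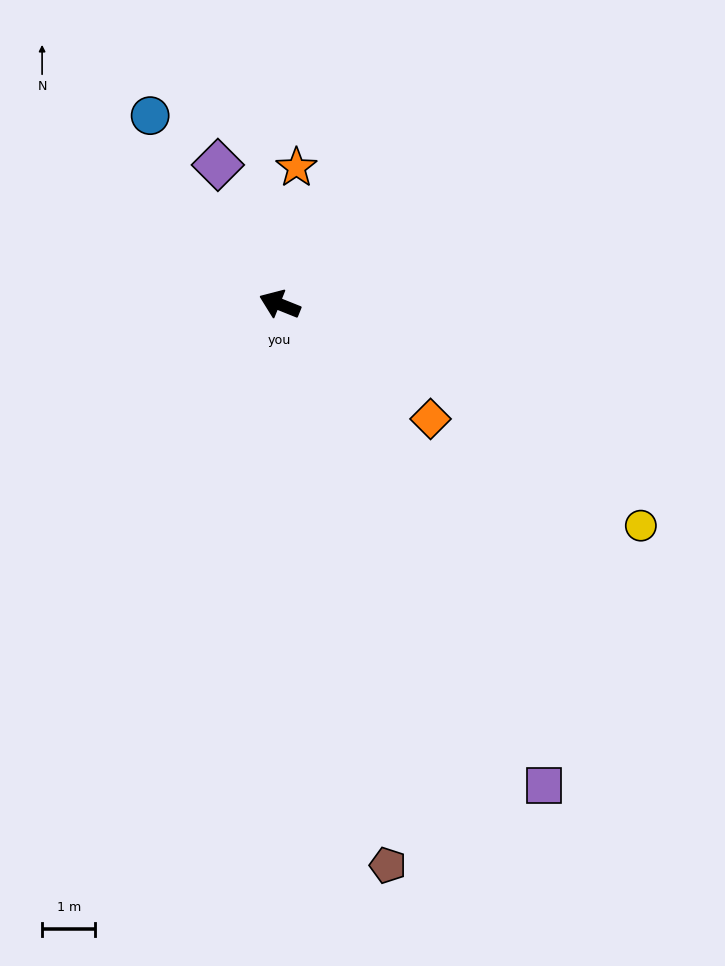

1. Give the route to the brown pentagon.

turn left 123°, forward 10.7 m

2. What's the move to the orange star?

turn right 75°, forward 2.6 m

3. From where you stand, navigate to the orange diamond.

turn left 165°, forward 3.6 m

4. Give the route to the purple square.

turn left 141°, forward 10.3 m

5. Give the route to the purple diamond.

turn right 44°, forward 2.9 m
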